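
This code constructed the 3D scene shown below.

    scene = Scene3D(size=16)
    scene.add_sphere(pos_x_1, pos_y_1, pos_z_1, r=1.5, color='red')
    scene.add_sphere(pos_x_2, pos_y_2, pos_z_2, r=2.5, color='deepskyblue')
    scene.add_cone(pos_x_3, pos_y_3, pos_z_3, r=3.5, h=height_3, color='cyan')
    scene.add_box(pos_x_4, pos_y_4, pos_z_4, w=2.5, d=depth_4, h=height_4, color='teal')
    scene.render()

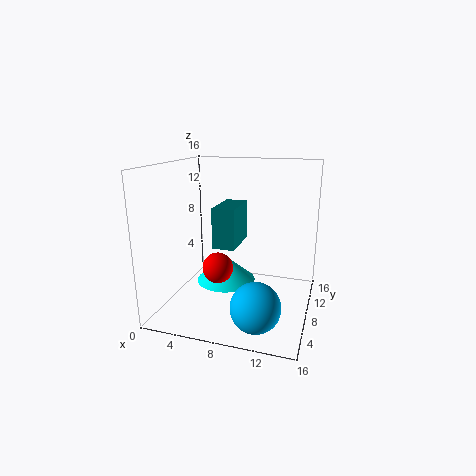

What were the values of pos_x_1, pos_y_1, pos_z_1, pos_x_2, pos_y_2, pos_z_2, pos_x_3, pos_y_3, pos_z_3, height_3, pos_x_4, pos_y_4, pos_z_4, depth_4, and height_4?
pos_x_1 = 7.5, pos_y_1 = 3, pos_z_1 = 6.5, pos_x_2 = 11.5, pos_y_2 = 2.5, pos_z_2 = 3, pos_x_3 = 6, pos_y_3 = 9.5, pos_z_3 = 2, height_3 = 3, pos_x_4 = 5.5, pos_y_4 = 6.5, pos_z_4 = 7, depth_4 = 5, height_4 = 4.5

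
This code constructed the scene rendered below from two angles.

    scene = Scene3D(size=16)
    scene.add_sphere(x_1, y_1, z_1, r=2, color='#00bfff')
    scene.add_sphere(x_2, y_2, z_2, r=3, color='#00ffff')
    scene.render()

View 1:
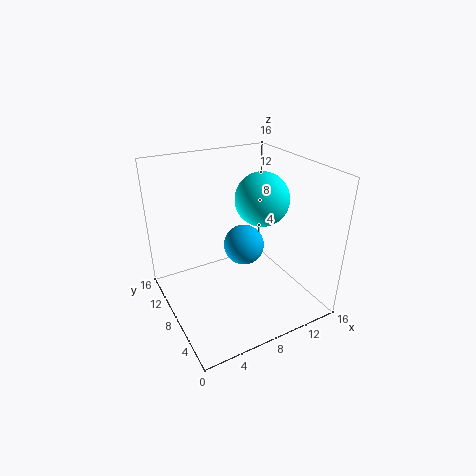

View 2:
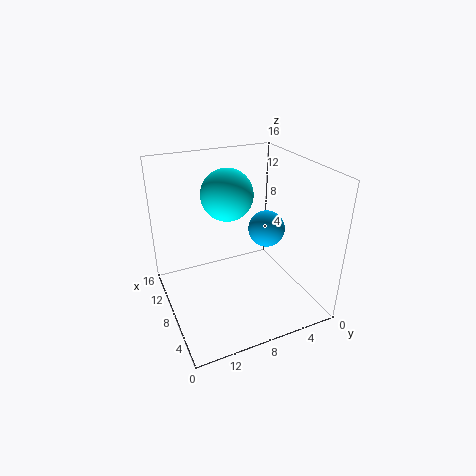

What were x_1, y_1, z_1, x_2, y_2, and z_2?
x_1 = 7
y_1 = 5
z_1 = 9
x_2 = 11
y_2 = 8
z_2 = 12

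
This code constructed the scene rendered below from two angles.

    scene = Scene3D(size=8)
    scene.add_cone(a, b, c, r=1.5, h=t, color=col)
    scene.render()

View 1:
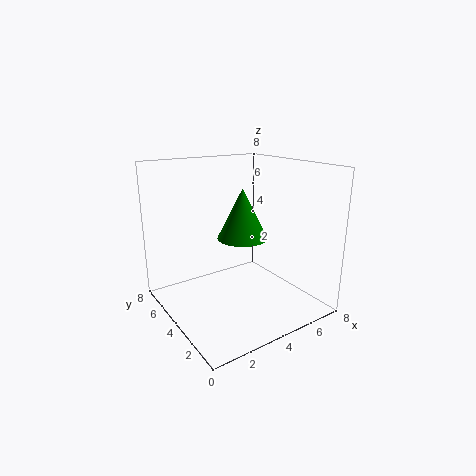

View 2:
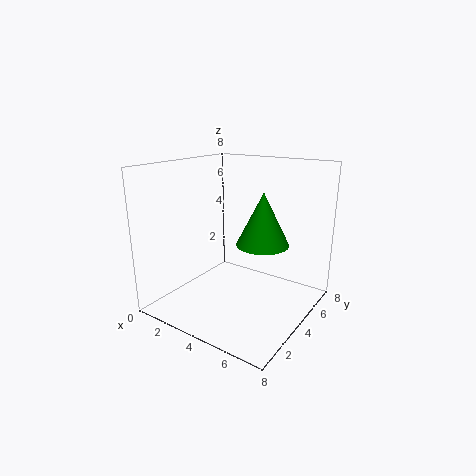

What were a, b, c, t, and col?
a = 5, b = 5, c = 3.5, t = 3, col = 'green'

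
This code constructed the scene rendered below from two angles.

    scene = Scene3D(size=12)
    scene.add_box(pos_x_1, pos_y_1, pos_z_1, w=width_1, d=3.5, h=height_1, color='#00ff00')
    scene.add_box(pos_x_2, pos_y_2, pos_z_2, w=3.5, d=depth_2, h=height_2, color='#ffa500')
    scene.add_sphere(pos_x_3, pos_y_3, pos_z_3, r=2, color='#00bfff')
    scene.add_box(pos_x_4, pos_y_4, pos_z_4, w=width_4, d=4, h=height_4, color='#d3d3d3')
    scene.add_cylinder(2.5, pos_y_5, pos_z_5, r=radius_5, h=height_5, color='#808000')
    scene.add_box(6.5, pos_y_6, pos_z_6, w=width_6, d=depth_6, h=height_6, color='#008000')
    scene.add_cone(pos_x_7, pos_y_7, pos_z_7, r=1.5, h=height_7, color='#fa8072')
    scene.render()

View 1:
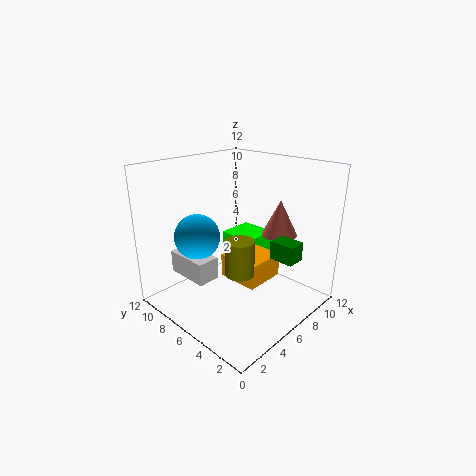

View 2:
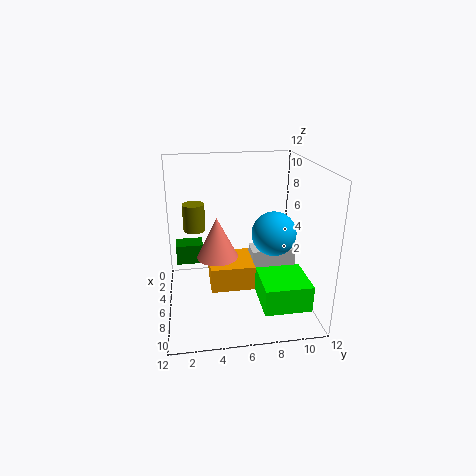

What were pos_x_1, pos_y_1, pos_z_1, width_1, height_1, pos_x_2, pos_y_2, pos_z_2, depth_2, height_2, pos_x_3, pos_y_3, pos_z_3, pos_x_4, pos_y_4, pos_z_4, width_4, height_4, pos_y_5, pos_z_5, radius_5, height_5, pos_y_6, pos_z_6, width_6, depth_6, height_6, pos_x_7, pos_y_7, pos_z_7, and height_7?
pos_x_1 = 8.5; pos_y_1 = 7; pos_z_1 = 2.5; width_1 = 3.5; height_1 = 2; pos_x_2 = 5; pos_y_2 = 3.5; pos_z_2 = 2.5; depth_2 = 3.5; height_2 = 2; pos_x_3 = 4.5; pos_y_3 = 9.5; pos_z_3 = 5.5; pos_x_4 = 3; pos_y_4 = 7.5; pos_z_4 = 2; width_4 = 2; height_4 = 2; pos_y_5 = 2.5; pos_z_5 = 5.5; radius_5 = 1; height_5 = 2.5; pos_y_6 = 1; pos_z_6 = 5; width_6 = 1.5; depth_6 = 2; height_6 = 1.5; pos_x_7 = 9; pos_y_7 = 4; pos_z_7 = 6; height_7 = 3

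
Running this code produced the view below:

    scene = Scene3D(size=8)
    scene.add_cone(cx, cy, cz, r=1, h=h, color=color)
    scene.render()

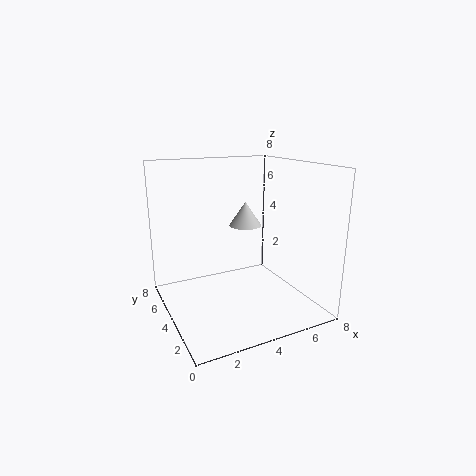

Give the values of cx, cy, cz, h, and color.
cx = 5.5
cy = 6
cz = 4
h = 1.5
color = 'lightgray'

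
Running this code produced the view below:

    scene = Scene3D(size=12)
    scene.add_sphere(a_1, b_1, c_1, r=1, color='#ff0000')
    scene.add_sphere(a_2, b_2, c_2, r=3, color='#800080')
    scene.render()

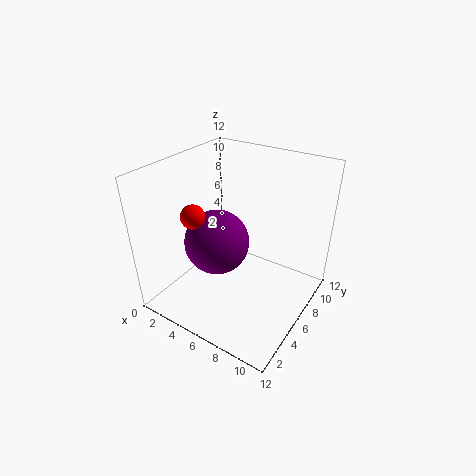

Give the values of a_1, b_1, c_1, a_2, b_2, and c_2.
a_1 = 3
b_1 = 4
c_1 = 8
a_2 = 3
b_2 = 7
c_2 = 4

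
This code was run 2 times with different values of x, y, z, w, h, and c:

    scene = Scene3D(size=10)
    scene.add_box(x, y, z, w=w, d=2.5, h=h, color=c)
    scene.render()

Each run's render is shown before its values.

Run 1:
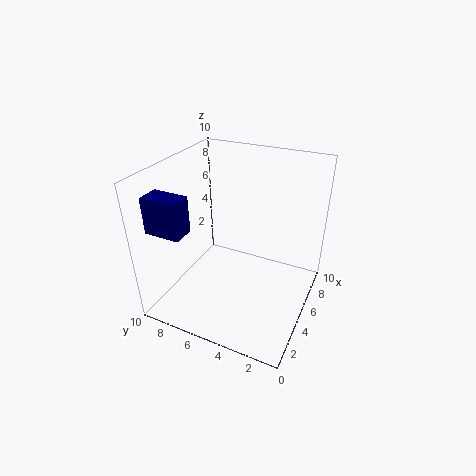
x = 1.5
y = 7.5
z = 6
w = 1.5
h = 2.5
c = 'navy'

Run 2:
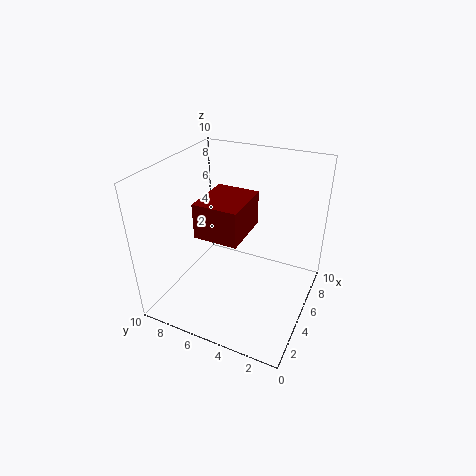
x = 0.5
y = 3
z = 7.5
w = 3
h = 2
c = 'maroon'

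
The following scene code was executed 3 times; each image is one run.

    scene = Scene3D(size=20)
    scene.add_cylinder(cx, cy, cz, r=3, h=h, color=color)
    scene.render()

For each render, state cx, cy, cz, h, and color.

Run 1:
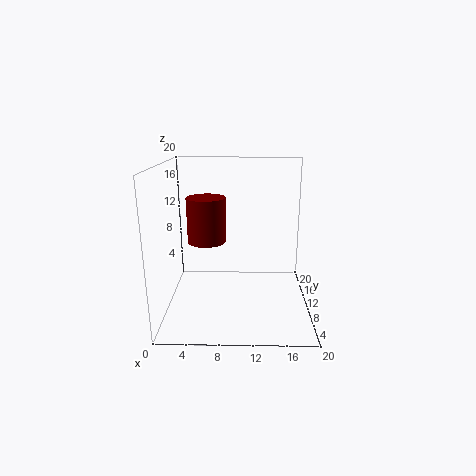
cx = 5, cy = 15.5, cz = 7.5, h = 7, color = 'maroon'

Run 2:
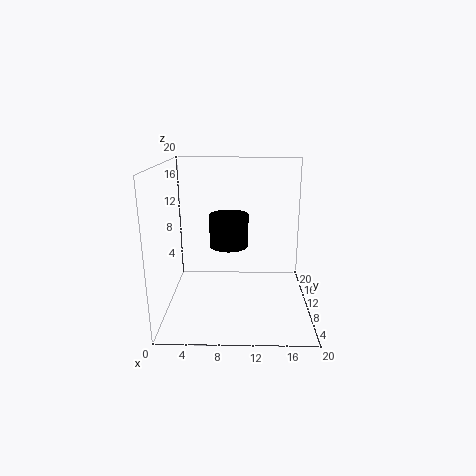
cx = 8.5, cy = 15, cz = 7, h = 5, color = 'black'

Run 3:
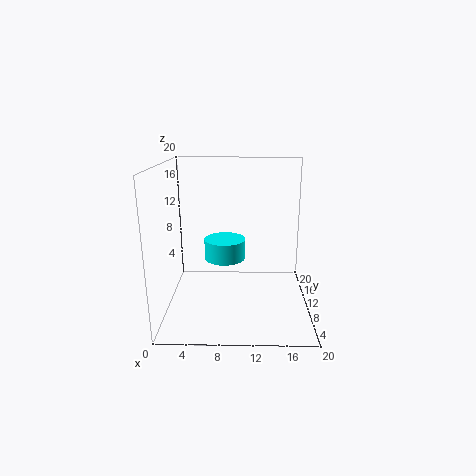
cx = 8, cy = 12.5, cz = 6, h = 3, color = 'cyan'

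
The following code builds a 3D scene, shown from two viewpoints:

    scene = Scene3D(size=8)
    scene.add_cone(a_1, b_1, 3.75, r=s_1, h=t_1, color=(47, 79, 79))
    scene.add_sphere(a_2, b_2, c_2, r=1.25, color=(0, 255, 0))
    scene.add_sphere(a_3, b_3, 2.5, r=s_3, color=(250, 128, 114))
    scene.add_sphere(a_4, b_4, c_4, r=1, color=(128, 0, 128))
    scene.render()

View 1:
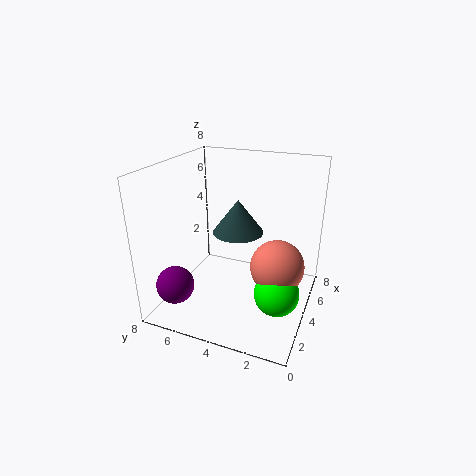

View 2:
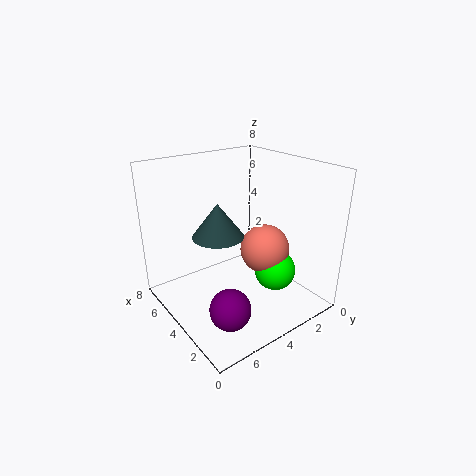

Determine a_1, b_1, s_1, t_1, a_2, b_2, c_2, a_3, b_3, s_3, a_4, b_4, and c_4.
a_1 = 5.25; b_1 = 4.5; s_1 = 1.5; t_1 = 2; a_2 = 3.5; b_2 = 1.5; c_2 = 1.25; a_3 = 4.25; b_3 = 1.75; s_3 = 1.5; a_4 = 1.25; b_4 = 6.5; c_4 = 2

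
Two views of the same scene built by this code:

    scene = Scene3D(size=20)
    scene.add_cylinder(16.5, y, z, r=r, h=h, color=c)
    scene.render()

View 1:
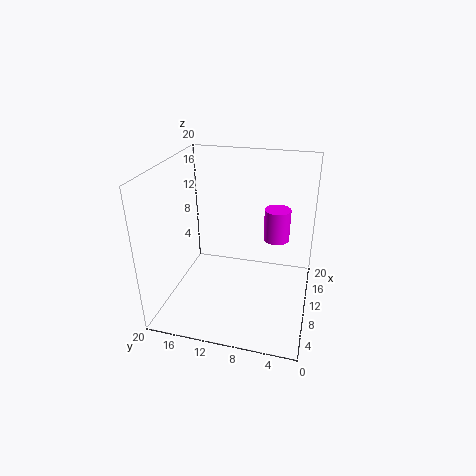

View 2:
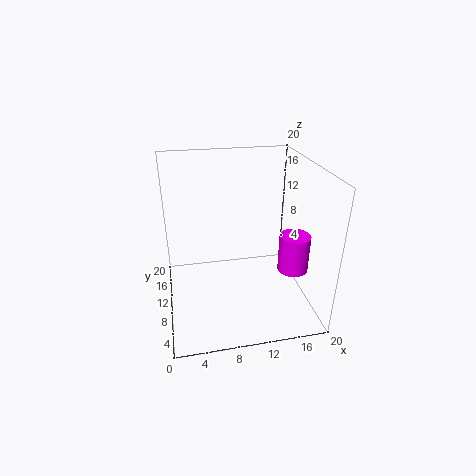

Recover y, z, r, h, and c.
y = 5.5
z = 7
r = 2
h = 5
c = 'magenta'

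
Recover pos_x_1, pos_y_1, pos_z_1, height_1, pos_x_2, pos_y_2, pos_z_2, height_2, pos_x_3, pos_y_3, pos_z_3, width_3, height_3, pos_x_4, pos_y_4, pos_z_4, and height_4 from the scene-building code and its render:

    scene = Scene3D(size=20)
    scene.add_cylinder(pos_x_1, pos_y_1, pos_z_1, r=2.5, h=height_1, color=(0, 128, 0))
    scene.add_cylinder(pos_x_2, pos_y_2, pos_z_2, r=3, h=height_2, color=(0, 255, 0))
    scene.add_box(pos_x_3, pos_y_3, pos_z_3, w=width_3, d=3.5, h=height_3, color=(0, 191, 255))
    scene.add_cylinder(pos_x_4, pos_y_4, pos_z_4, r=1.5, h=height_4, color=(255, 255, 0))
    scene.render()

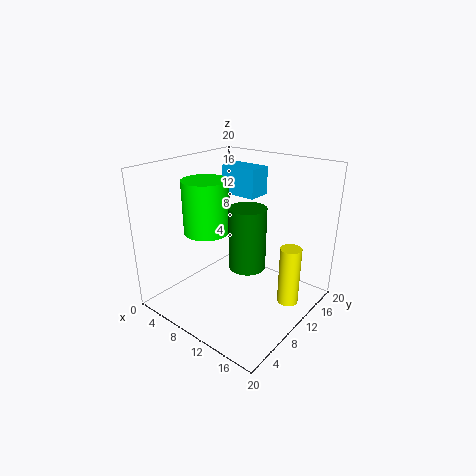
pos_x_1 = 12, pos_y_1 = 9.5, pos_z_1 = 6.5, height_1 = 8.5, pos_x_2 = 7.5, pos_y_2 = 6.5, pos_z_2 = 11.5, height_2 = 7, pos_x_3 = 5, pos_y_3 = 12.5, pos_z_3 = 15, width_3 = 5.5, height_3 = 4, pos_x_4 = 16.5, pos_y_4 = 13.5, pos_z_4 = 0.5, height_4 = 8.5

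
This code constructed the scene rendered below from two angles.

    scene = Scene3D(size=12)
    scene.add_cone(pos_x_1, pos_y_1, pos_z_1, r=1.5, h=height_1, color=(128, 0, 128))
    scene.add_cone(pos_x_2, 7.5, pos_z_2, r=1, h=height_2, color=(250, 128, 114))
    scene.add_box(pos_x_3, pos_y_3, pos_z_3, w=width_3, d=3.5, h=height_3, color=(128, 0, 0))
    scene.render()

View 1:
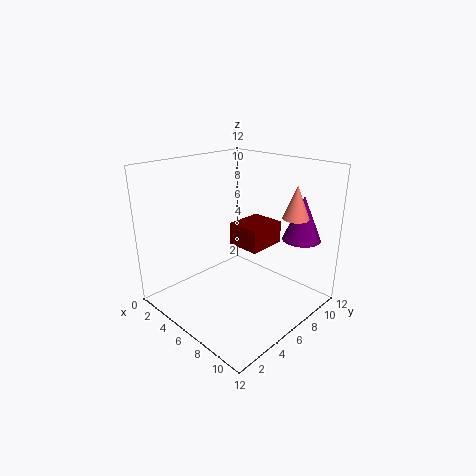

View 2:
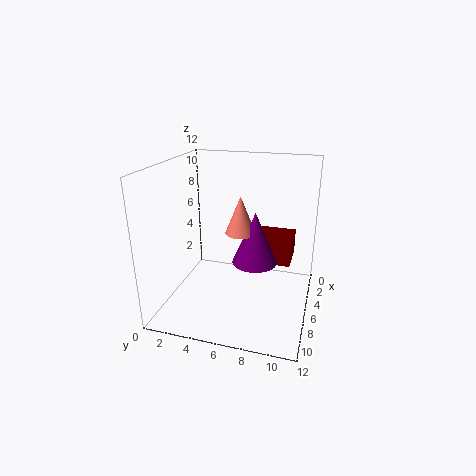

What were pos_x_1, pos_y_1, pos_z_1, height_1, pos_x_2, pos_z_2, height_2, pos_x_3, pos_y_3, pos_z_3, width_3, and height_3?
pos_x_1 = 10.5
pos_y_1 = 8.5
pos_z_1 = 6.5
height_1 = 3.5
pos_x_2 = 10.5
pos_z_2 = 8.5
height_2 = 2.5
pos_x_3 = 4
pos_y_3 = 7
pos_z_3 = 4.5
width_3 = 3
height_3 = 2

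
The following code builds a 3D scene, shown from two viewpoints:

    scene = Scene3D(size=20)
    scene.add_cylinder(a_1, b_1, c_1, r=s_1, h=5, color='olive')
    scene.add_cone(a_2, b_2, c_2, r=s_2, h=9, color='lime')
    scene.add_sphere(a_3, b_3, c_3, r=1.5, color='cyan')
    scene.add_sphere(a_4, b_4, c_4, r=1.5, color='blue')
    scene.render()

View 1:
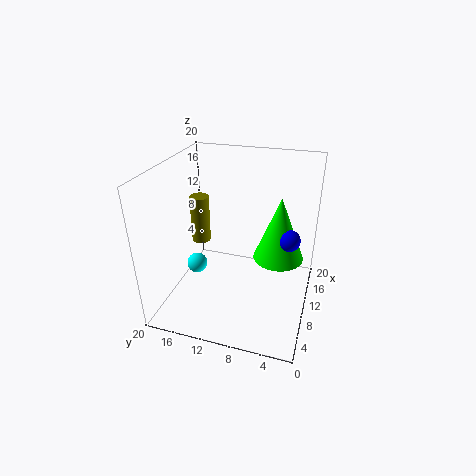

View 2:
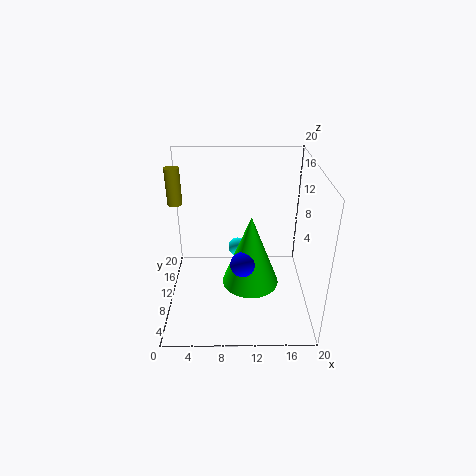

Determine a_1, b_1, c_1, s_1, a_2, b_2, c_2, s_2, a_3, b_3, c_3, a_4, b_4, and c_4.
a_1 = 1.5
b_1 = 11.5
c_1 = 14.5
s_1 = 1
a_2 = 11.5
b_2 = 4.5
c_2 = 7
s_2 = 3.5
a_3 = 10
b_3 = 16.5
c_3 = 4.5
a_4 = 10.5
b_4 = 3
c_4 = 10.5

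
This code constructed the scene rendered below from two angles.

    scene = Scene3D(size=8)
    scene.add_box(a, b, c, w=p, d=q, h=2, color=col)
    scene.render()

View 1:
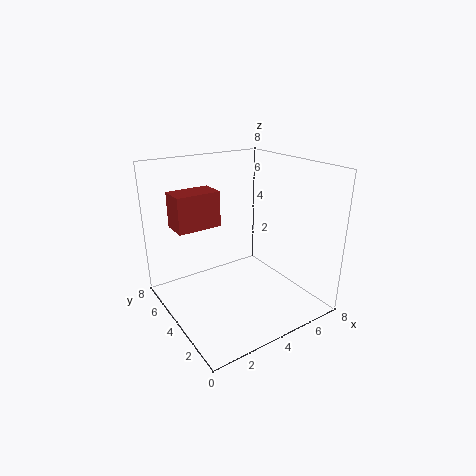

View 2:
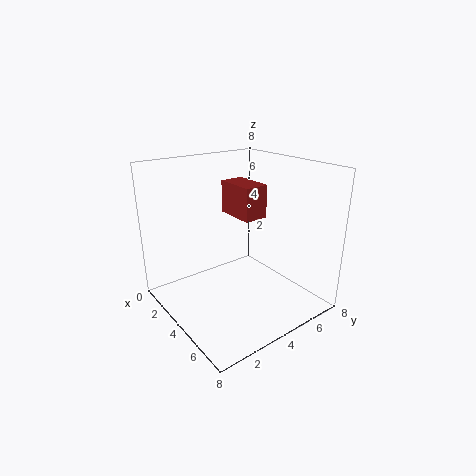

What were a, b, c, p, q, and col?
a = 1
b = 5
c = 4.5
p = 2.5
q = 1.5
col = 'brown'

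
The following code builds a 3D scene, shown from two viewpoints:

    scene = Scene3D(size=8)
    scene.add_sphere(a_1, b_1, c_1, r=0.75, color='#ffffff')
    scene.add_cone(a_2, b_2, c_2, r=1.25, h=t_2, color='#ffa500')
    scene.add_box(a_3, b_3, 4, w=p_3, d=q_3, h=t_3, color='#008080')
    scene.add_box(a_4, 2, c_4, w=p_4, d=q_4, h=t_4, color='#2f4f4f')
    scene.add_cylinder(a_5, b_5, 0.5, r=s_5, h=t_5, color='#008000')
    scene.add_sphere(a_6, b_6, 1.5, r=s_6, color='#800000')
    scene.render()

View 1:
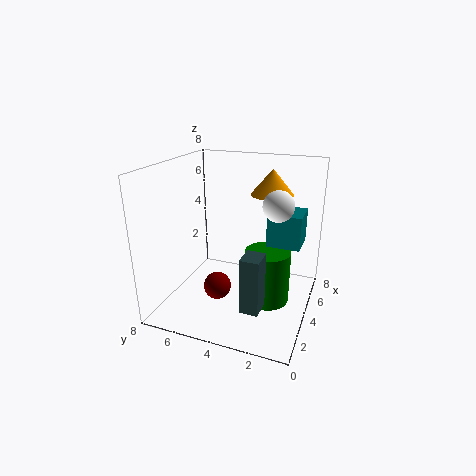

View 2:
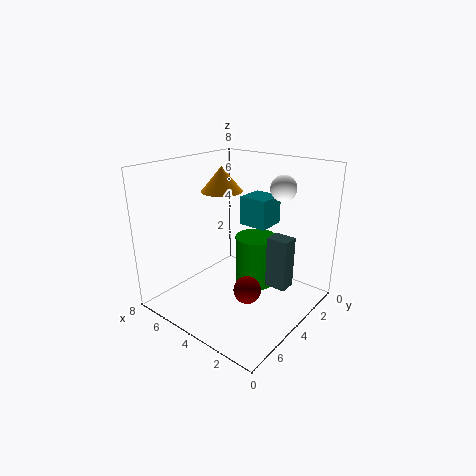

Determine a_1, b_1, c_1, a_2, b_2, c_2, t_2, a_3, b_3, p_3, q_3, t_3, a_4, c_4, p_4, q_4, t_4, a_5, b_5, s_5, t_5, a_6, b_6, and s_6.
a_1 = 2.75; b_1 = 1.5; c_1 = 6.5; a_2 = 6.25; b_2 = 2.75; c_2 = 6; t_2 = 1.5; a_3 = 3.5; b_3 = 0.5; p_3 = 1.75; q_3 = 1.75; t_3 = 1.75; a_4 = 1.5; c_4 = 1; p_4 = 1.25; q_4 = 1; t_4 = 3; a_5 = 4; b_5 = 2.25; s_5 = 1.25; t_5 = 3; a_6 = 2.75; b_6 = 4.75; s_6 = 0.75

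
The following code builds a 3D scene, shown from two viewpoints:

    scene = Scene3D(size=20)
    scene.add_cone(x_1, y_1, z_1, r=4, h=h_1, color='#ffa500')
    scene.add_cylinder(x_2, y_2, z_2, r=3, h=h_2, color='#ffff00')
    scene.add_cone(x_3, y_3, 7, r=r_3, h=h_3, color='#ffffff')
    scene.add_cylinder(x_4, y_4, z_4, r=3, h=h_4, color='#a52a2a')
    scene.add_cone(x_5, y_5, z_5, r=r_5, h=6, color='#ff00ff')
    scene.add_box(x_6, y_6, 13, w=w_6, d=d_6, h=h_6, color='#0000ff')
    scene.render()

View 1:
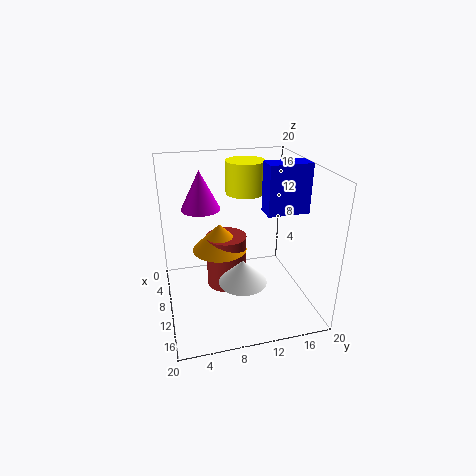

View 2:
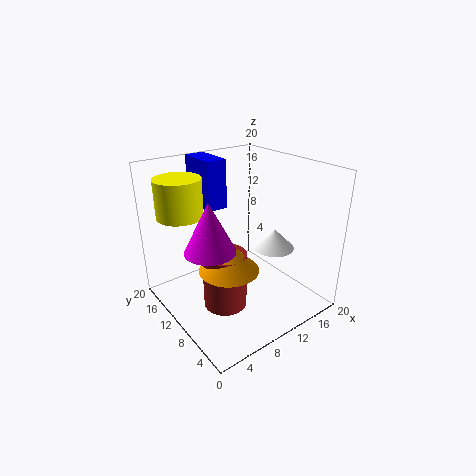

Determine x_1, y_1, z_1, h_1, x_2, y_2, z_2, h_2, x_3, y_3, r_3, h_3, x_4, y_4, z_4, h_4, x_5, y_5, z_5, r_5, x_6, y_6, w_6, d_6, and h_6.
x_1 = 7, y_1 = 8, z_1 = 7, h_1 = 4, x_2 = 3, y_2 = 13, z_2 = 14, h_2 = 5, x_3 = 16, y_3 = 9, r_3 = 3, h_3 = 3, x_4 = 7, y_4 = 9, z_4 = 1, h_4 = 8, x_5 = 3, y_5 = 6, z_5 = 12, r_5 = 3, x_6 = 8, y_6 = 14, w_6 = 3, d_6 = 6, h_6 = 7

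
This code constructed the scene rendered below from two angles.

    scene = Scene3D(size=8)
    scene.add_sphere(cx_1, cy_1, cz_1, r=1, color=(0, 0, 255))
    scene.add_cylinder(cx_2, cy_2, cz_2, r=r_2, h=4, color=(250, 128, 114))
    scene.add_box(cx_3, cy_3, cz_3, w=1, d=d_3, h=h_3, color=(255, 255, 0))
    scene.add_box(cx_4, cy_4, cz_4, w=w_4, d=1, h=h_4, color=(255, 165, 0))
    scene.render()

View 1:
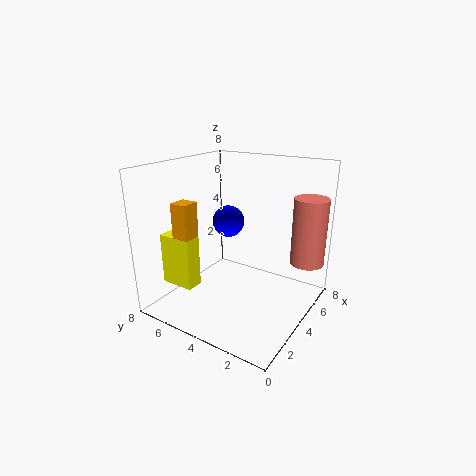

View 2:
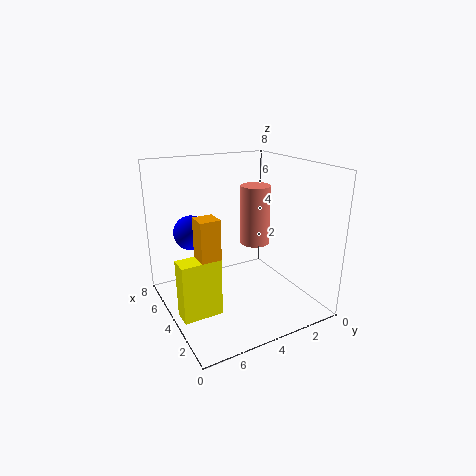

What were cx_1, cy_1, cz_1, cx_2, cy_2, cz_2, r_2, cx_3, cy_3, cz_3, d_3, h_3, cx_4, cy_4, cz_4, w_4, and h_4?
cx_1 = 6, cy_1 = 6, cz_1 = 4, cx_2 = 7, cy_2 = 1, cz_2 = 2, r_2 = 1, cx_3 = 2, cy_3 = 6, cz_3 = 1, d_3 = 2, h_3 = 3, cx_4 = 2, cy_4 = 6, cz_4 = 4, w_4 = 1, h_4 = 2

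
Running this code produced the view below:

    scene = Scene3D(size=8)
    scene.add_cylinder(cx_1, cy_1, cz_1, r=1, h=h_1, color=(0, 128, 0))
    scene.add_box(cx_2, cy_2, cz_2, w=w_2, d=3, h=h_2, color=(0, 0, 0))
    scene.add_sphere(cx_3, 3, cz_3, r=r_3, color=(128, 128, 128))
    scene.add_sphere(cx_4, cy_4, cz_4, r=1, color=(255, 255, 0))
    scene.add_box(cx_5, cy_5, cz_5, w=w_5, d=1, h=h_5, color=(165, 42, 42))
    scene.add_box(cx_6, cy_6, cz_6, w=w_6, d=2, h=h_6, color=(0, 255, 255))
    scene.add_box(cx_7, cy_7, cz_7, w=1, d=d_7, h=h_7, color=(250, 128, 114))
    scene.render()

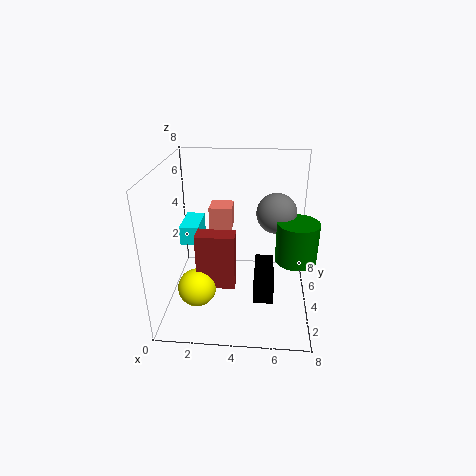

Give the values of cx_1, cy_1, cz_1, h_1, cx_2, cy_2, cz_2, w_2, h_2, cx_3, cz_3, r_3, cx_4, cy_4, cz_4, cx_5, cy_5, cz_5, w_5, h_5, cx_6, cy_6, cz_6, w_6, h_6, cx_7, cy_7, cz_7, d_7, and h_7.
cx_1 = 7, cy_1 = 2, cz_1 = 4, h_1 = 2, cx_2 = 5, cy_2 = 1, cz_2 = 2, w_2 = 1, h_2 = 1, cx_3 = 6, cz_3 = 6, r_3 = 1, cx_4 = 2, cy_4 = 2, cz_4 = 2, cx_5 = 2, cy_5 = 2, cz_5 = 2, w_5 = 2, h_5 = 3, cx_6 = 1, cy_6 = 3, cz_6 = 4, w_6 = 1, h_6 = 1, cx_7 = 3, cy_7 = 1, cz_7 = 6, d_7 = 1, h_7 = 1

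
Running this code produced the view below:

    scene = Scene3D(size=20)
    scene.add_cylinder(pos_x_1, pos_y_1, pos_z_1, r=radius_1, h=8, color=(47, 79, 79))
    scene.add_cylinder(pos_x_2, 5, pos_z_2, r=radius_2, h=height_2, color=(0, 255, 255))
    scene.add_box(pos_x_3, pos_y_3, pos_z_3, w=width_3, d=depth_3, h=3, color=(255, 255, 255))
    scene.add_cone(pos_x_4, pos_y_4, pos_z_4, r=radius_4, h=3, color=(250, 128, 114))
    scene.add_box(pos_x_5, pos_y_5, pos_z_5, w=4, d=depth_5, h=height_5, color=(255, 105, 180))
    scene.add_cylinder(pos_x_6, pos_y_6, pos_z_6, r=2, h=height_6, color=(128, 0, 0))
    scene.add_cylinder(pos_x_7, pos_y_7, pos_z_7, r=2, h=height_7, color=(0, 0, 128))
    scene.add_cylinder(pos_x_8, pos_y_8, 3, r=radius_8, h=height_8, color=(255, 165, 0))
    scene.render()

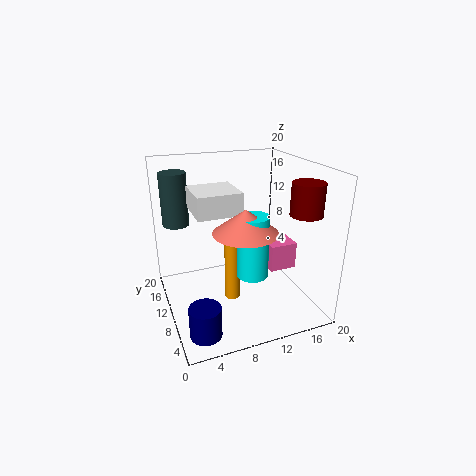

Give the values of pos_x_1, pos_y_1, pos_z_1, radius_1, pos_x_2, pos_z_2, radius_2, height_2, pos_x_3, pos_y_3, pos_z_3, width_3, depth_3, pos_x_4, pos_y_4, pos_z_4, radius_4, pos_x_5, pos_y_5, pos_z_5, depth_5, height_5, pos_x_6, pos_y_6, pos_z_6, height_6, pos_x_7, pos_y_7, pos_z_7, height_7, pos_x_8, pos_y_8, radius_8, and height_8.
pos_x_1 = 3, pos_y_1 = 18, pos_z_1 = 10, radius_1 = 2, pos_x_2 = 10, pos_z_2 = 7, radius_2 = 2, height_2 = 8, pos_x_3 = 4, pos_y_3 = 8, pos_z_3 = 14, width_3 = 6, depth_3 = 6, pos_x_4 = 9, pos_y_4 = 5, pos_z_4 = 13, radius_4 = 4, pos_x_5 = 15, pos_y_5 = 9, pos_z_5 = 4, depth_5 = 4, height_5 = 4, pos_x_6 = 16, pos_y_6 = 3, pos_z_6 = 15, height_6 = 4, pos_x_7 = 3, pos_y_7 = 3, pos_z_7 = 1, height_7 = 4, pos_x_8 = 8, pos_y_8 = 7, radius_8 = 1, height_8 = 8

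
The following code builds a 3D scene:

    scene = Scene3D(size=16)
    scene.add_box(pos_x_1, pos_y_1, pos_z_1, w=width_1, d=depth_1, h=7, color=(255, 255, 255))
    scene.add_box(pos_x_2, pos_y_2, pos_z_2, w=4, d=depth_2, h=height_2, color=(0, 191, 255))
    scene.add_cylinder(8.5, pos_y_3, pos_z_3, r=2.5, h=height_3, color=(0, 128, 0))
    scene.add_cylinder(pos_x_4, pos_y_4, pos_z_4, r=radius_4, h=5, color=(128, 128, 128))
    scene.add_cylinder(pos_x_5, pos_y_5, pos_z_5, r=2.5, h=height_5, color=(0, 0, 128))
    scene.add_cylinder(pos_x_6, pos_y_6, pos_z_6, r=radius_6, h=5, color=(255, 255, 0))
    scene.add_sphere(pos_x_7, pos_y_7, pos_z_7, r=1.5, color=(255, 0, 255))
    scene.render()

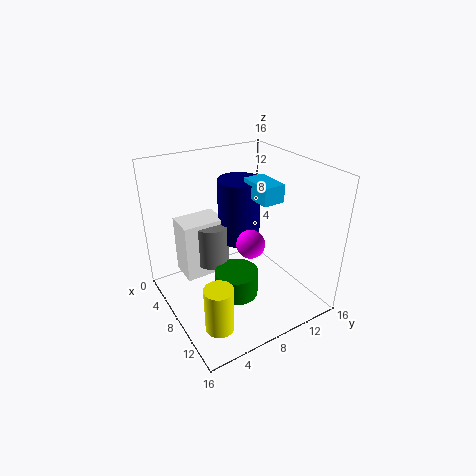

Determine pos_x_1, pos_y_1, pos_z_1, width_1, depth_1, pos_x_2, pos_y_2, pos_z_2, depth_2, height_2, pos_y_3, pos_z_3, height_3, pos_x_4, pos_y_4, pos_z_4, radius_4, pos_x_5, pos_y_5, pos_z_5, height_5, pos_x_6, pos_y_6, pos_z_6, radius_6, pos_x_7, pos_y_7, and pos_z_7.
pos_x_1 = 1.5, pos_y_1 = 3, pos_z_1 = 2, width_1 = 3.5, depth_1 = 5, pos_x_2 = 6, pos_y_2 = 10, pos_z_2 = 12, depth_2 = 2.5, height_2 = 2, pos_y_3 = 7.5, pos_z_3 = 1, height_3 = 3, pos_x_4 = 4.5, pos_y_4 = 6.5, pos_z_4 = 3.5, radius_4 = 2, pos_x_5 = 5, pos_y_5 = 10, pos_z_5 = 6, height_5 = 7.5, pos_x_6 = 12.5, pos_y_6 = 3, pos_z_6 = 1, radius_6 = 1.5, pos_x_7 = 10.5, pos_y_7 = 8, pos_z_7 = 8.5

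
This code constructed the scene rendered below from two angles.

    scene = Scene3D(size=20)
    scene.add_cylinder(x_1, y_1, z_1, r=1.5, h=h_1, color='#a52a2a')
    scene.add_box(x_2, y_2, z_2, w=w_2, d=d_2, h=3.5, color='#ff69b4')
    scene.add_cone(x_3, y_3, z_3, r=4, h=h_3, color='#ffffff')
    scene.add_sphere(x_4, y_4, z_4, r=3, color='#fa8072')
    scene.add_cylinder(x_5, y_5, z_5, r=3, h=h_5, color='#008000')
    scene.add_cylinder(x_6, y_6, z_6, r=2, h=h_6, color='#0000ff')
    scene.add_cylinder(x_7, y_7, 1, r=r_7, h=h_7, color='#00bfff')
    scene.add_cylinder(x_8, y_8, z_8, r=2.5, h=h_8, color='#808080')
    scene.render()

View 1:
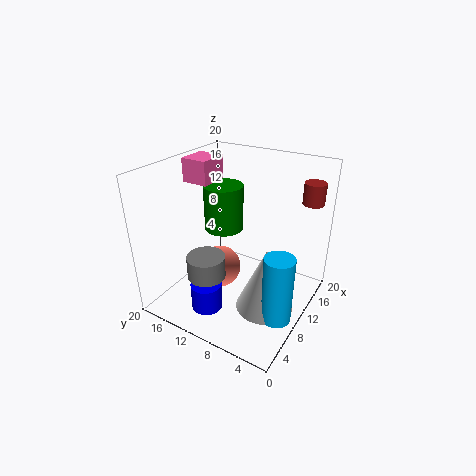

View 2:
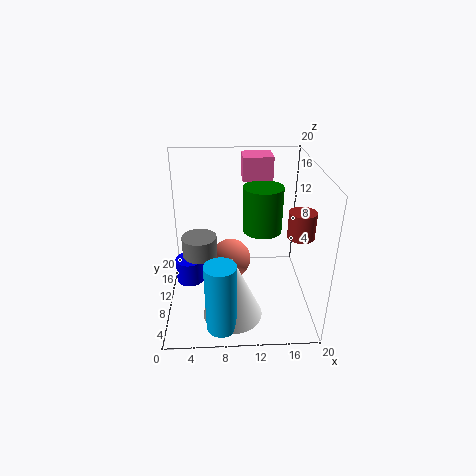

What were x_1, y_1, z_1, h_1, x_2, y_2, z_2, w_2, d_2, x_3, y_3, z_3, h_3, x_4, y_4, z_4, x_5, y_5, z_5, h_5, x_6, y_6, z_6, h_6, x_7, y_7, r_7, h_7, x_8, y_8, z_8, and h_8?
x_1 = 16.5, y_1 = 2, z_1 = 14.5, h_1 = 3, x_2 = 11, y_2 = 16, z_2 = 16, w_2 = 4.5, d_2 = 4, x_3 = 9, y_3 = 5, z_3 = 1, h_3 = 9, x_4 = 9, y_4 = 12.5, z_4 = 5, x_5 = 14, y_5 = 15, z_5 = 8.5, h_5 = 7, x_6 = 3, y_6 = 10.5, z_6 = 3, h_6 = 3.5, x_7 = 7.5, y_7 = 2.5, r_7 = 2, h_7 = 9.5, x_8 = 4.5, y_8 = 11.5, z_8 = 6.5, h_8 = 3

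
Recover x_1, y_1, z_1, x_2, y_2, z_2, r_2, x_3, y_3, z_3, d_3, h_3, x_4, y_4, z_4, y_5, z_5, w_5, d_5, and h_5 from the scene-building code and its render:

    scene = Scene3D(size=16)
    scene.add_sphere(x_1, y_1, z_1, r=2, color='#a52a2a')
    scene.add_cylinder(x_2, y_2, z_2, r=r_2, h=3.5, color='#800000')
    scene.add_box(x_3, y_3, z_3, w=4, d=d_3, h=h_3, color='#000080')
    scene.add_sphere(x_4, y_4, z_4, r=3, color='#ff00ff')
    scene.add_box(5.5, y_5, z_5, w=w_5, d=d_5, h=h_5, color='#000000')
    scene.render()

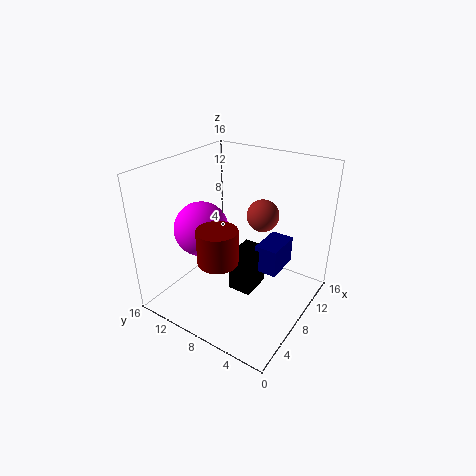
x_1 = 13.5; y_1 = 8; z_1 = 8.5; x_2 = 3; y_2 = 7; z_2 = 8; r_2 = 2; x_3 = 7.5; y_3 = 3; z_3 = 5; d_3 = 2.5; h_3 = 3; x_4 = 6; y_4 = 11.5; z_4 = 9; y_5 = 5; z_5 = 3; w_5 = 3.5; d_5 = 2.5; h_5 = 4.5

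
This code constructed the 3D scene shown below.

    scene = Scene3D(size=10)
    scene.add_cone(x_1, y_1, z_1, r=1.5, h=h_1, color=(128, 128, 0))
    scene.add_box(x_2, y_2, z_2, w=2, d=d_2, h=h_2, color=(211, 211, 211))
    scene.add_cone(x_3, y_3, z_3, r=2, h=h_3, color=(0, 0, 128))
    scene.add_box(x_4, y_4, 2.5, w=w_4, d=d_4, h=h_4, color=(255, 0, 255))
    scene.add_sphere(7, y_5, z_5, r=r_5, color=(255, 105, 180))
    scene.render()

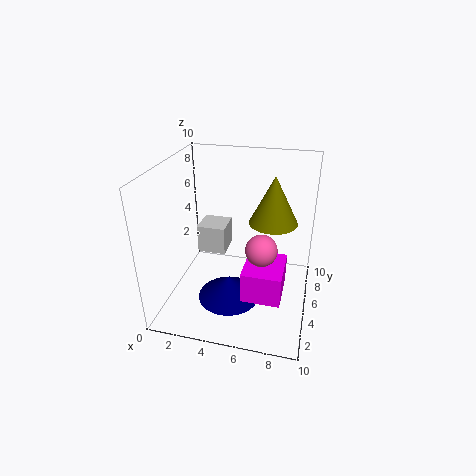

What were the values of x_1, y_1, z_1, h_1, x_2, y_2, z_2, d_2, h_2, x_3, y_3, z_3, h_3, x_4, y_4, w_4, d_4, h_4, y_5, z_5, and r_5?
x_1 = 7.5, y_1 = 4, z_1 = 7, h_1 = 3, x_2 = 2, y_2 = 5, z_2 = 3.5, d_2 = 2, h_2 = 2, x_3 = 5, y_3 = 2.5, z_3 = 2, h_3 = 1.5, x_4 = 6, y_4 = 1.5, w_4 = 2.5, d_4 = 3, h_4 = 2, y_5 = 3, z_5 = 5.5, r_5 = 1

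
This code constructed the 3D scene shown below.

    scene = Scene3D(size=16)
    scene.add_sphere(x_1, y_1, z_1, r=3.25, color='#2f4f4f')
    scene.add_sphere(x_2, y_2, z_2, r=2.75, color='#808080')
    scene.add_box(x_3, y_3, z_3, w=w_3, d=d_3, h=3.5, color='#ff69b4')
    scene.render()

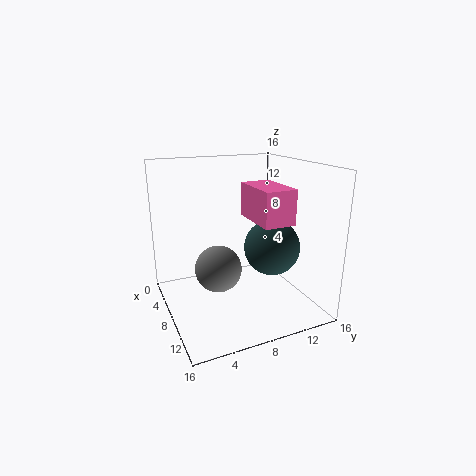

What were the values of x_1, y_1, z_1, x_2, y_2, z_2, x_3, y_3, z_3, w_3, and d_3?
x_1 = 8.25
y_1 = 12.25
z_1 = 6.25
x_2 = 6.25
y_2 = 6.25
z_2 = 3.75
x_3 = 8.25
y_3 = 8.25
z_3 = 10.75
w_3 = 5.5
d_3 = 3.25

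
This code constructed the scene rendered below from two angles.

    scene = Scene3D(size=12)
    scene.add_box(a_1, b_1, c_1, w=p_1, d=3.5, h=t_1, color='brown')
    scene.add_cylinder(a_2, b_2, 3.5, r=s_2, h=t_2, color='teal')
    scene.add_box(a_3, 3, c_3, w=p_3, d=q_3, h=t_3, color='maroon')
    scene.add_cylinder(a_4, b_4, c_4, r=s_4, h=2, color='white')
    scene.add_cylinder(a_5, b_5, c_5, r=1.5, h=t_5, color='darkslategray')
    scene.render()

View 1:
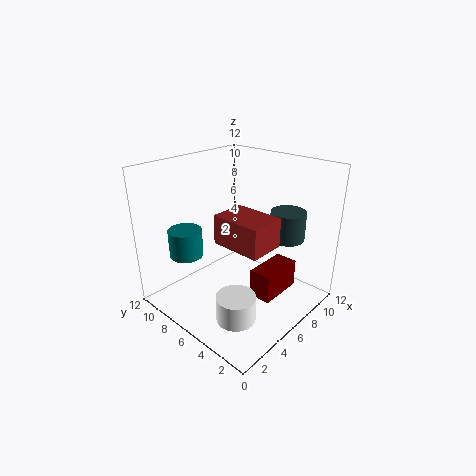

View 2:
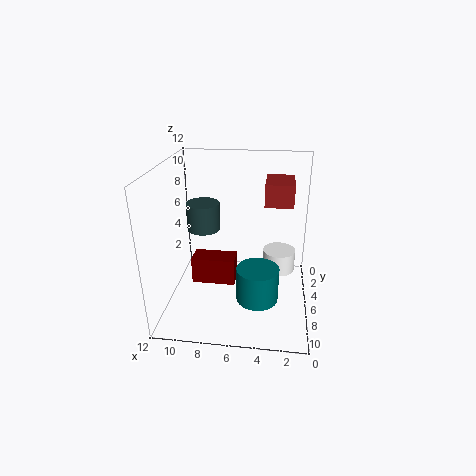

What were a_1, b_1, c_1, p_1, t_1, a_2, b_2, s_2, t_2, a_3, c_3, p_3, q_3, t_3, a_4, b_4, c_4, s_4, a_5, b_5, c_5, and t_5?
a_1 = 1.5, b_1 = 0.5, c_1 = 8, p_1 = 2.5, t_1 = 2, a_2 = 4, b_2 = 10.5, s_2 = 1.5, t_2 = 2.5, a_3 = 6.5, c_3 = 0.5, p_3 = 4, q_3 = 2, t_3 = 2.5, a_4 = 2.5, b_4 = 3, c_4 = 1.5, s_4 = 1.5, a_5 = 9.5, b_5 = 3.5, c_5 = 5.5, t_5 = 2.5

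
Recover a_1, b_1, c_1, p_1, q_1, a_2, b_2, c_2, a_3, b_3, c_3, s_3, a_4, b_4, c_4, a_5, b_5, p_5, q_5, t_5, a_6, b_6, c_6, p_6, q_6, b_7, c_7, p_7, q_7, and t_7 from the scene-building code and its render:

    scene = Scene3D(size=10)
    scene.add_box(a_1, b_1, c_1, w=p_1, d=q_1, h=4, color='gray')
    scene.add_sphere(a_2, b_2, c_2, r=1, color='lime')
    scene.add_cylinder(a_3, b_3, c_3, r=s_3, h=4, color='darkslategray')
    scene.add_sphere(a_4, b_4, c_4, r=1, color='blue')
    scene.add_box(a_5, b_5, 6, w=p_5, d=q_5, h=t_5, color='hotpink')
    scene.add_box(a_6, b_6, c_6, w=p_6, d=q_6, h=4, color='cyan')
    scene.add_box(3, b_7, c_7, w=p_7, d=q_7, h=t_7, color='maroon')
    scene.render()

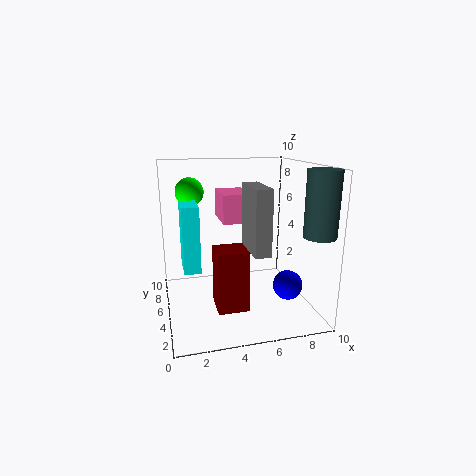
a_1 = 5
b_1 = 1
c_1 = 5
p_1 = 1
q_1 = 3
a_2 = 2
b_2 = 7
c_2 = 8
a_3 = 9
b_3 = 1
c_3 = 6
s_3 = 1
a_4 = 8
b_4 = 3
c_4 = 2
a_5 = 4
b_5 = 5
p_5 = 2
q_5 = 3
t_5 = 2
a_6 = 1
b_6 = 2
c_6 = 4
p_6 = 1
q_6 = 2
b_7 = 2
c_7 = 1
p_7 = 2
q_7 = 2
t_7 = 4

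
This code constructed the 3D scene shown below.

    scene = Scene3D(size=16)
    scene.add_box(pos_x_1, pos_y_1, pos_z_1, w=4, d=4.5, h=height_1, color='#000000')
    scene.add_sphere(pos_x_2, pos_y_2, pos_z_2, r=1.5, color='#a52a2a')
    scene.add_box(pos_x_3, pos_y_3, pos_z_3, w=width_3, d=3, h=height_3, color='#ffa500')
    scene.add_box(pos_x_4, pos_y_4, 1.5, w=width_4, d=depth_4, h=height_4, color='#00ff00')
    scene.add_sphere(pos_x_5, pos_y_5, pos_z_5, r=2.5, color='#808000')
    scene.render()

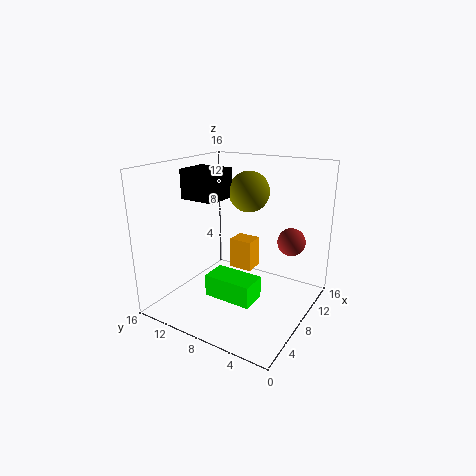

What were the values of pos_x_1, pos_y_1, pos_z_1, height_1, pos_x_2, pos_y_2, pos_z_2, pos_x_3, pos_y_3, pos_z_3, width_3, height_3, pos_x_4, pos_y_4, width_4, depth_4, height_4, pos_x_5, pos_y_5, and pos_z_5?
pos_x_1 = 7.5; pos_y_1 = 11; pos_z_1 = 11.5; height_1 = 3.5; pos_x_2 = 10; pos_y_2 = 2.5; pos_z_2 = 8; pos_x_3 = 12.5; pos_y_3 = 9; pos_z_3 = 1.5; width_3 = 2.5; height_3 = 4; pos_x_4 = 5; pos_y_4 = 5; width_4 = 3; depth_4 = 5.5; height_4 = 2.5; pos_x_5 = 13; pos_y_5 = 9.5; pos_z_5 = 12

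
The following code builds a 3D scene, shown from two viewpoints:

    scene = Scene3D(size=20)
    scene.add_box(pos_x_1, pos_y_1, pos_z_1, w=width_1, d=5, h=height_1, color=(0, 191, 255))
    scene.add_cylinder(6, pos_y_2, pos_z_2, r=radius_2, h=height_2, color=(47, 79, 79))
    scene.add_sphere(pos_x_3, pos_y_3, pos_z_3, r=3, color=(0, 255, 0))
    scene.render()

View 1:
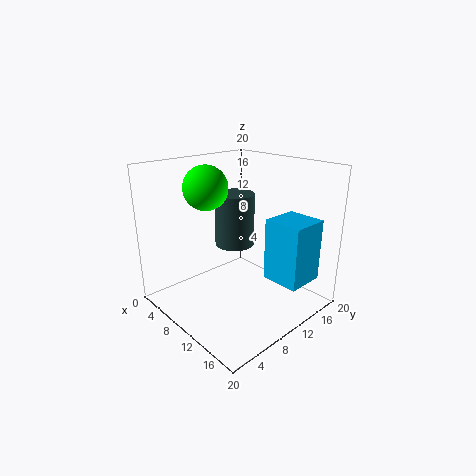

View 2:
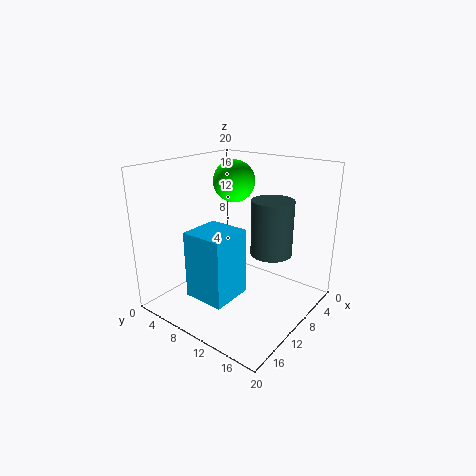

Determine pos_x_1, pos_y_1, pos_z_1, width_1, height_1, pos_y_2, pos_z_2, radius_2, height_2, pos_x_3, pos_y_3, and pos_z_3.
pos_x_1 = 15; pos_y_1 = 10; pos_z_1 = 6; width_1 = 5; height_1 = 8; pos_y_2 = 13; pos_z_2 = 7; radius_2 = 3; height_2 = 8; pos_x_3 = 7; pos_y_3 = 7; pos_z_3 = 17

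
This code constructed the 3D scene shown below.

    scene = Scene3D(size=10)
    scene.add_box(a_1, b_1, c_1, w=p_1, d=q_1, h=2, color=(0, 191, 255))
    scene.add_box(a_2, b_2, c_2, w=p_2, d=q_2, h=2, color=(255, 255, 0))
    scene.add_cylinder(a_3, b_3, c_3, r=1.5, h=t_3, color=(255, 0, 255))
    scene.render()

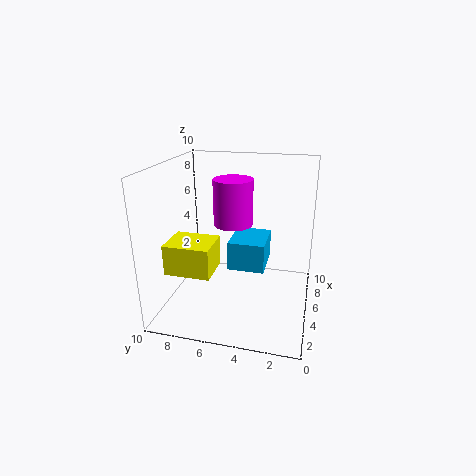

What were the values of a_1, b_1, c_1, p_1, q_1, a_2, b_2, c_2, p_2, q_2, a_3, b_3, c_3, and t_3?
a_1 = 4
b_1 = 3
c_1 = 3
p_1 = 3
q_1 = 2.5
a_2 = 1.5
b_2 = 6
c_2 = 3.5
p_2 = 2.5
q_2 = 3
a_3 = 7.5
b_3 = 6
c_3 = 5
t_3 = 3.5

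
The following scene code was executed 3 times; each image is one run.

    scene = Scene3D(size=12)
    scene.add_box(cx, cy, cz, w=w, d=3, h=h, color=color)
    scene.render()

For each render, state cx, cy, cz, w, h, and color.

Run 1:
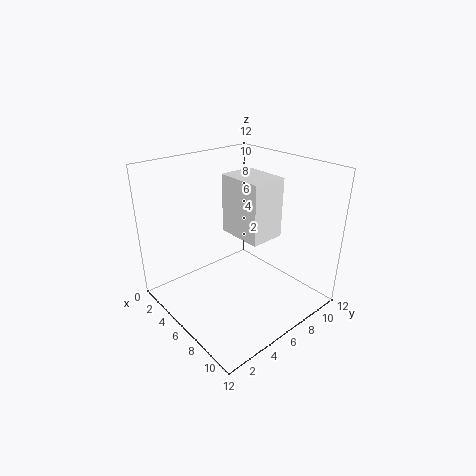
cx = 4
cy = 6
cz = 6
w = 4
h = 5
color = 'white'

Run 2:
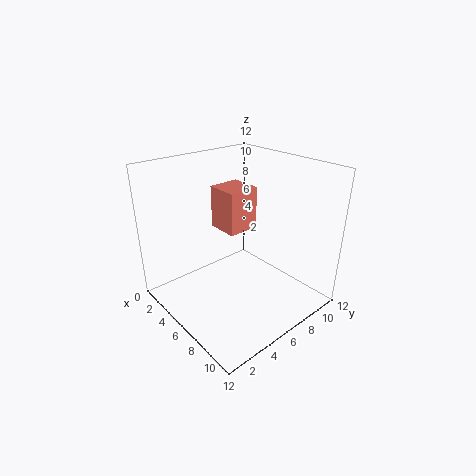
cx = 1
cy = 7
cz = 5
w = 3
h = 4
color = 'salmon'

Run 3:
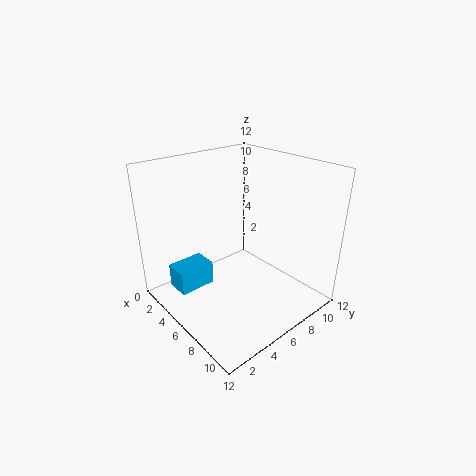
cx = 3
cy = 1
cz = 2
w = 2
h = 2
color = 'deepskyblue'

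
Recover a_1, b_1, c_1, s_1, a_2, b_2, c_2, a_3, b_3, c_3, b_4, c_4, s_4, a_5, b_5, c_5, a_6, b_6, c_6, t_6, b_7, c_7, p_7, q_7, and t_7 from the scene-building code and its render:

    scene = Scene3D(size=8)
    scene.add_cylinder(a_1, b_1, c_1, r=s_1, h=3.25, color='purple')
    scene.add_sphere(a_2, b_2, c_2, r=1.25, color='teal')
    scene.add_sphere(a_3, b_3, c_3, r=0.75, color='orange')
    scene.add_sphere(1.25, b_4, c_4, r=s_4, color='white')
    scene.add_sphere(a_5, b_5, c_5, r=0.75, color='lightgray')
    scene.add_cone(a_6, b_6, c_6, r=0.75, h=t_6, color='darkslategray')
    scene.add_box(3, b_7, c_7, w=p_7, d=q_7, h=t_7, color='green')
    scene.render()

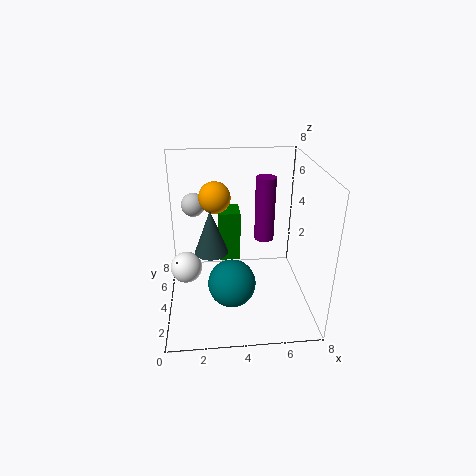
a_1 = 5.25
b_1 = 3
c_1 = 4.5
s_1 = 0.5
a_2 = 3.5
b_2 = 2.25
c_2 = 2.25
a_3 = 2.75
b_3 = 2.5
c_3 = 7
b_4 = 1.75
c_4 = 3.75
s_4 = 0.75
a_5 = 1.5
b_5 = 7.25
c_5 = 4.75
a_6 = 2.5
b_6 = 1
c_6 = 5
t_6 = 2
b_7 = 5
c_7 = 2
p_7 = 1.25
q_7 = 1.5
t_7 = 3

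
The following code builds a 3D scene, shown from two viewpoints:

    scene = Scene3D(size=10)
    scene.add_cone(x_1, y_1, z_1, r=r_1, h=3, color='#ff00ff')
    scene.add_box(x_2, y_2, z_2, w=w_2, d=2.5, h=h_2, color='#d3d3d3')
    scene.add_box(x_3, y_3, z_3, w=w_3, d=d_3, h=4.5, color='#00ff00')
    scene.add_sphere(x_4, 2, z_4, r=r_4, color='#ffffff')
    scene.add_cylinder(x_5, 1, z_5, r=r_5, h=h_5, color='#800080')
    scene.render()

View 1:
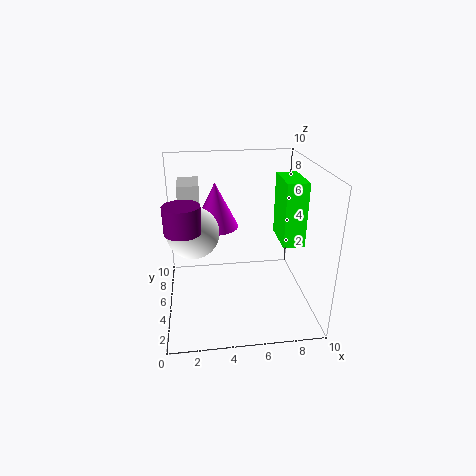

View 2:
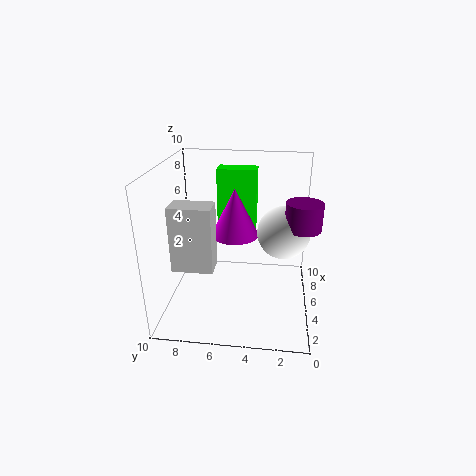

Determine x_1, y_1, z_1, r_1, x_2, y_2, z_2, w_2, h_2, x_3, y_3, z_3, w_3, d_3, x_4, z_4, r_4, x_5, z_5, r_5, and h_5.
x_1 = 3.5; y_1 = 5; z_1 = 6; r_1 = 1.5; x_2 = 1; y_2 = 6; z_2 = 4.5; w_2 = 1.5; h_2 = 4; x_3 = 8; y_3 = 4; z_3 = 4.5; w_3 = 1.5; d_3 = 3; x_4 = 2; z_4 = 7; r_4 = 1.5; x_5 = 1.5; z_5 = 7.5; r_5 = 1; h_5 = 1.5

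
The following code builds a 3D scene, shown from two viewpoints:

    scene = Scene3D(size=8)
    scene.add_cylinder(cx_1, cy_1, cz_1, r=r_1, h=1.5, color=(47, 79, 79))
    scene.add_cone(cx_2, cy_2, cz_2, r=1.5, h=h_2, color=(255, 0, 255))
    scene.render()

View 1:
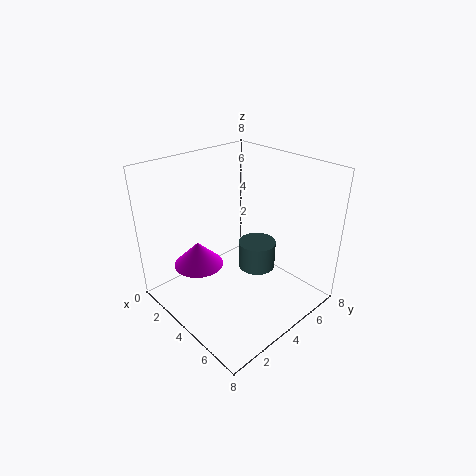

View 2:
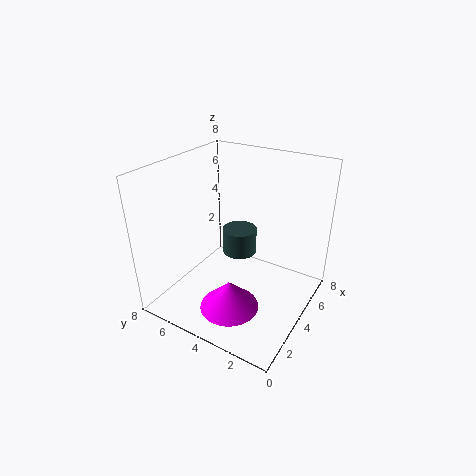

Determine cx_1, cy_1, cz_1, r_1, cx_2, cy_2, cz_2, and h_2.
cx_1 = 5, cy_1 = 4.5, cz_1 = 2.5, r_1 = 1, cx_2 = 1.5, cy_2 = 3, cz_2 = 1.5, h_2 = 1.5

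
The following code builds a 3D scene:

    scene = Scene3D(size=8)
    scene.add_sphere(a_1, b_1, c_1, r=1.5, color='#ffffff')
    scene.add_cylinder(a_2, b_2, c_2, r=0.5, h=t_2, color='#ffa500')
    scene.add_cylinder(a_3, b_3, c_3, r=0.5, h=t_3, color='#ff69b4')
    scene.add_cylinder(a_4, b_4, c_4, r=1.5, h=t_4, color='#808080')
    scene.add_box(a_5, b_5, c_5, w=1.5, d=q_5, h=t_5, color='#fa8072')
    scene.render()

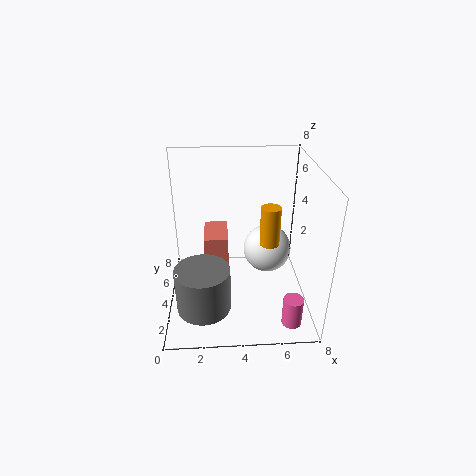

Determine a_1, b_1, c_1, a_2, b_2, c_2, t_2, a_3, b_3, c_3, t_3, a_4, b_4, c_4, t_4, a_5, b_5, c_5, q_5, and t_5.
a_1 = 6; b_1 = 6; c_1 = 2; a_2 = 5.5; b_2 = 2.5; c_2 = 4.5; t_2 = 2; a_3 = 6.5; b_3 = 0.5; c_3 = 1; t_3 = 1.5; a_4 = 2; b_4 = 2.5; c_4 = 0.5; t_4 = 2.5; a_5 = 2; b_5 = 5.5; c_5 = 1; q_5 = 2.5; t_5 = 2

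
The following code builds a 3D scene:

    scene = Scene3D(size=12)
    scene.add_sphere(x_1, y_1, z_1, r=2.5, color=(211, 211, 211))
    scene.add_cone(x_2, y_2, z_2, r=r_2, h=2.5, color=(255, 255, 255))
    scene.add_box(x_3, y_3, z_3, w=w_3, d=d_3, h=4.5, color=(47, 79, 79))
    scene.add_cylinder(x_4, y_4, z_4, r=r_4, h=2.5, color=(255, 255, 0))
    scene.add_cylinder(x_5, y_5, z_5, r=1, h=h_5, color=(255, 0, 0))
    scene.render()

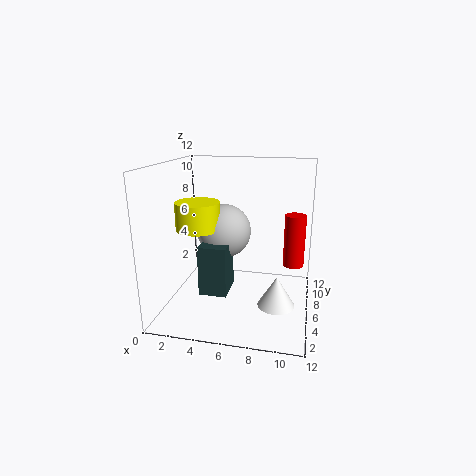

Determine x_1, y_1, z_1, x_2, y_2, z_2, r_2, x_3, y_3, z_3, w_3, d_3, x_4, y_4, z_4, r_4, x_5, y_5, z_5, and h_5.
x_1 = 4
y_1 = 9
z_1 = 5.5
x_2 = 9.5
y_2 = 4.5
z_2 = 1
r_2 = 1.5
x_3 = 2.5
y_3 = 5.5
z_3 = 0.5
w_3 = 2.5
d_3 = 3
x_4 = 2
y_4 = 7.5
z_4 = 6
r_4 = 2
x_5 = 10.5
y_5 = 10.5
z_5 = 2
h_5 = 5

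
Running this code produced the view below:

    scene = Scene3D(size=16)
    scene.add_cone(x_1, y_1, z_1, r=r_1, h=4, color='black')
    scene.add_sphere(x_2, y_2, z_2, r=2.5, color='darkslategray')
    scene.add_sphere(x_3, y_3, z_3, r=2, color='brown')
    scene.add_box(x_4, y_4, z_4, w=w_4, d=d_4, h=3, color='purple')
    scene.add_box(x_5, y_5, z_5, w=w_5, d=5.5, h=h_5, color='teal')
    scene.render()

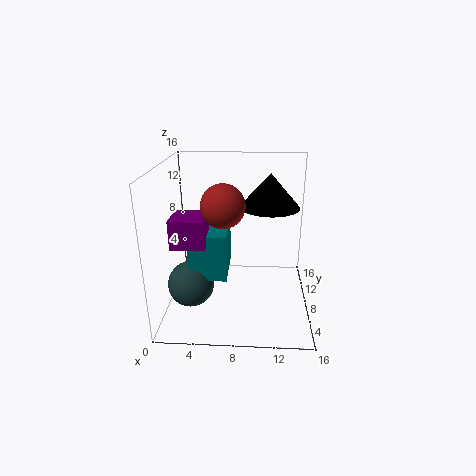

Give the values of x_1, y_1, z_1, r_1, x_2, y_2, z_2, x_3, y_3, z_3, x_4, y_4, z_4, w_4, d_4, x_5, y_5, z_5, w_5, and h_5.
x_1 = 11.5
y_1 = 11.5
z_1 = 10.5
r_1 = 3.5
x_2 = 3
y_2 = 5.5
z_2 = 3.5
x_3 = 7
y_3 = 2.5
z_3 = 13.5
x_4 = 1.5
y_4 = 3.5
z_4 = 8.5
w_4 = 3.5
d_4 = 3.5
x_5 = 3
y_5 = 4.5
z_5 = 4.5
w_5 = 4
h_5 = 5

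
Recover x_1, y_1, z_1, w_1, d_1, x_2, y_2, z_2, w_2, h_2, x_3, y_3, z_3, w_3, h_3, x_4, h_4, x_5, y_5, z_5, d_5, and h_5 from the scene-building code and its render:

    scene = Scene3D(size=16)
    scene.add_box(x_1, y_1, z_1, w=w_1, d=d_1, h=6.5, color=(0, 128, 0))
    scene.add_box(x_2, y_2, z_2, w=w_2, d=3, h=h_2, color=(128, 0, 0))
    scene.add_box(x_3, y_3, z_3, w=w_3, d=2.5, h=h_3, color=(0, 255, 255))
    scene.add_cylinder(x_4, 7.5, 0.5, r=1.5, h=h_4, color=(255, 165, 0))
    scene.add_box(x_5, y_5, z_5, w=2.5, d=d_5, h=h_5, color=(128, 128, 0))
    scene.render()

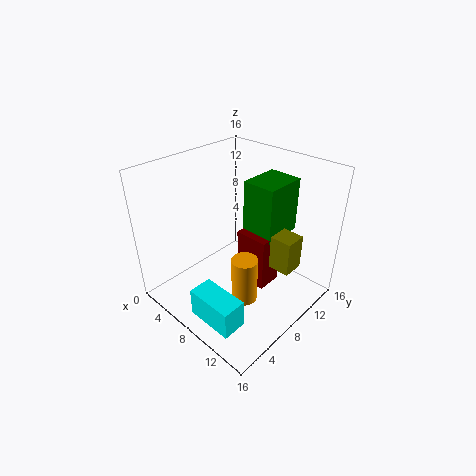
x_1 = 6.5
y_1 = 10.5
z_1 = 7
w_1 = 4
d_1 = 5
x_2 = 6.5
y_2 = 9.5
z_2 = 1
w_2 = 4
h_2 = 6.5
x_3 = 8.5
y_3 = 0.5
z_3 = 2.5
w_3 = 5
h_3 = 3
x_4 = 9.5
h_4 = 5.5
x_5 = 11
y_5 = 10
z_5 = 4.5
d_5 = 2.5
h_5 = 4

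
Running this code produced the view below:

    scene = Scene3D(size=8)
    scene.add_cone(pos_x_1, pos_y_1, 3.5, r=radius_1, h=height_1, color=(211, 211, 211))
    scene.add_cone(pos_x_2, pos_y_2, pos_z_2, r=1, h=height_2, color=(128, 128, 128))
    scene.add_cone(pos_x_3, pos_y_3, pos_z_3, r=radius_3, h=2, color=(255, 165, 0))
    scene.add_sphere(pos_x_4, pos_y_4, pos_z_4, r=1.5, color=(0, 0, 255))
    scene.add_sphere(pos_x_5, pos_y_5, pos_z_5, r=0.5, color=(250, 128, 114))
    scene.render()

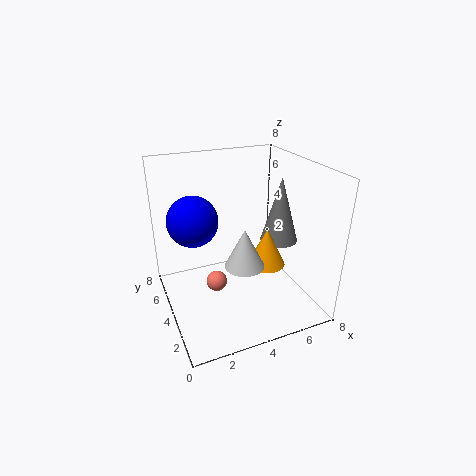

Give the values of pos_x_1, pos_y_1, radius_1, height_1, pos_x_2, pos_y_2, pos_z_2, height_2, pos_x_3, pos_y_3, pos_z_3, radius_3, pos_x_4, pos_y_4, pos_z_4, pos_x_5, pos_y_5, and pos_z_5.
pos_x_1 = 3.5, pos_y_1 = 2, radius_1 = 1, height_1 = 2, pos_x_2 = 6, pos_y_2 = 3, pos_z_2 = 4, height_2 = 3.5, pos_x_3 = 5, pos_y_3 = 2.5, pos_z_3 = 3, radius_3 = 1, pos_x_4 = 2, pos_y_4 = 6, pos_z_4 = 4.5, pos_x_5 = 2, pos_y_5 = 2, pos_z_5 = 3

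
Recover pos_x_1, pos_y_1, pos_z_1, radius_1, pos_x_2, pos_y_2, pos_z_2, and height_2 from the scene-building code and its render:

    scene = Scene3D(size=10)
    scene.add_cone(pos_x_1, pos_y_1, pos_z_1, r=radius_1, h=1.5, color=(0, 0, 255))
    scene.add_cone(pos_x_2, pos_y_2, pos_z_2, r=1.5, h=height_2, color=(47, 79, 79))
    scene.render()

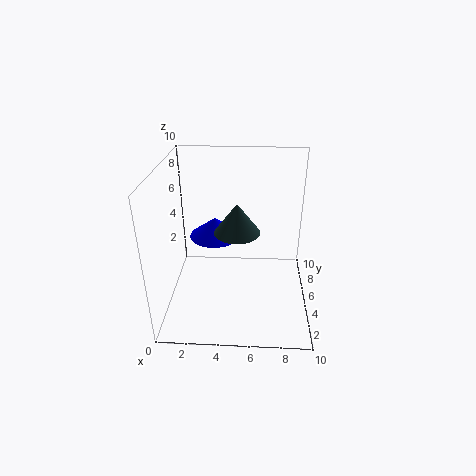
pos_x_1 = 3; pos_y_1 = 8; pos_z_1 = 3.5; radius_1 = 2; pos_x_2 = 5; pos_y_2 = 4; pos_z_2 = 6; height_2 = 2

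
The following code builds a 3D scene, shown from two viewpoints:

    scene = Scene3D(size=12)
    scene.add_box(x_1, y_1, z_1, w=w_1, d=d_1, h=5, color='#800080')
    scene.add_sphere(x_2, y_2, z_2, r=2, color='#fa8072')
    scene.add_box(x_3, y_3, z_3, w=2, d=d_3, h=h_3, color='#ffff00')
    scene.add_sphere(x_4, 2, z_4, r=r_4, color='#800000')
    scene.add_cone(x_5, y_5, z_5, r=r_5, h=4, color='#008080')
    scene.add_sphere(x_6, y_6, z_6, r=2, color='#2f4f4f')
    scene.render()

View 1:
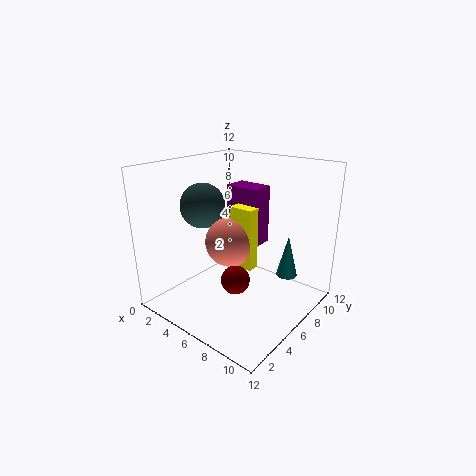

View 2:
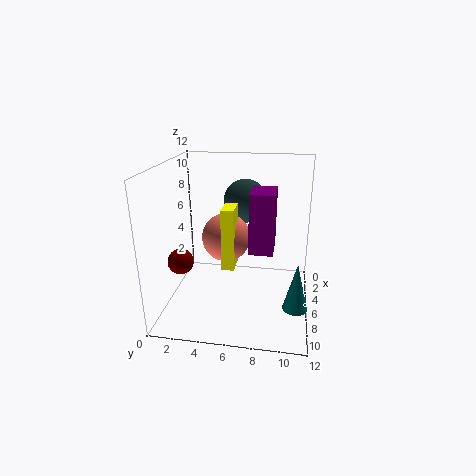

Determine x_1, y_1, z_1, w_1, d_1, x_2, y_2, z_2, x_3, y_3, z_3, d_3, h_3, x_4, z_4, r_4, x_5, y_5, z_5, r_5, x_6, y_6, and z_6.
x_1 = 4; y_1 = 7; z_1 = 5; w_1 = 3; d_1 = 2; x_2 = 6; y_2 = 5; z_2 = 6; x_3 = 6; y_3 = 5; z_3 = 4; d_3 = 1; h_3 = 5; x_4 = 9; z_4 = 5; r_4 = 1; x_5 = 8; y_5 = 11; z_5 = 1; r_5 = 1; x_6 = 2; y_6 = 6; z_6 = 8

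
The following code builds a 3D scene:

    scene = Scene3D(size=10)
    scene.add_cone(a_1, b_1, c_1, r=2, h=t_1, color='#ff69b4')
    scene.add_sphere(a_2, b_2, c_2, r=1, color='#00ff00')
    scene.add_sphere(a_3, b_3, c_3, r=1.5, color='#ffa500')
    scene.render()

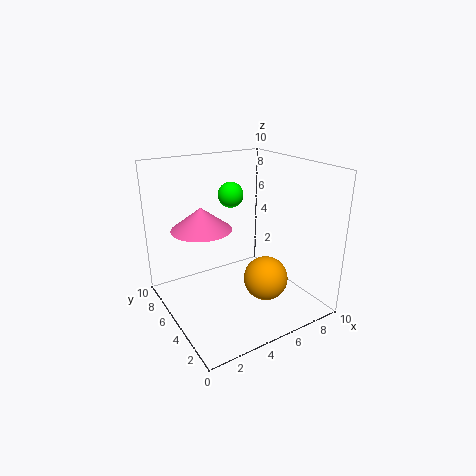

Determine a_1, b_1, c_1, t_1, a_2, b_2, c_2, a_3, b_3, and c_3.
a_1 = 2.5, b_1 = 5.5, c_1 = 6, t_1 = 1.5, a_2 = 6.5, b_2 = 8.5, c_2 = 7, a_3 = 6, b_3 = 3, c_3 = 2.5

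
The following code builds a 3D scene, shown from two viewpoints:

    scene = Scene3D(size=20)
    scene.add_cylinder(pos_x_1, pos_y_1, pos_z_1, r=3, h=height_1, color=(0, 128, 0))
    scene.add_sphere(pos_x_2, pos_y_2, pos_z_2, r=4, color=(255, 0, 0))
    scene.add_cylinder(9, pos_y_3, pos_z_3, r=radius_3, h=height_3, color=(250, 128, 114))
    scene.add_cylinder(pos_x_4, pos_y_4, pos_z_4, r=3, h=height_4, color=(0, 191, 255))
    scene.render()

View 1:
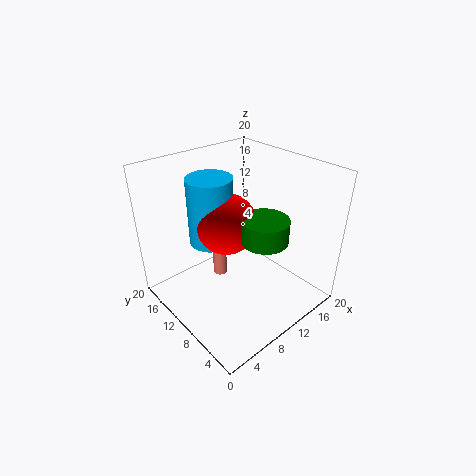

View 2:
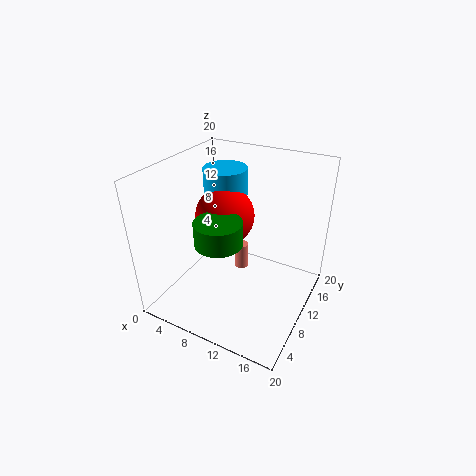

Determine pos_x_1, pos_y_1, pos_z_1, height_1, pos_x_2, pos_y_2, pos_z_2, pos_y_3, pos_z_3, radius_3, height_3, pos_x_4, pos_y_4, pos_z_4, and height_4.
pos_x_1 = 10
pos_y_1 = 5
pos_z_1 = 12
height_1 = 3
pos_x_2 = 8
pos_y_2 = 10
pos_z_2 = 13
pos_y_3 = 13
pos_z_3 = 3
radius_3 = 1
height_3 = 4
pos_x_4 = 7
pos_y_4 = 12
pos_z_4 = 10
height_4 = 9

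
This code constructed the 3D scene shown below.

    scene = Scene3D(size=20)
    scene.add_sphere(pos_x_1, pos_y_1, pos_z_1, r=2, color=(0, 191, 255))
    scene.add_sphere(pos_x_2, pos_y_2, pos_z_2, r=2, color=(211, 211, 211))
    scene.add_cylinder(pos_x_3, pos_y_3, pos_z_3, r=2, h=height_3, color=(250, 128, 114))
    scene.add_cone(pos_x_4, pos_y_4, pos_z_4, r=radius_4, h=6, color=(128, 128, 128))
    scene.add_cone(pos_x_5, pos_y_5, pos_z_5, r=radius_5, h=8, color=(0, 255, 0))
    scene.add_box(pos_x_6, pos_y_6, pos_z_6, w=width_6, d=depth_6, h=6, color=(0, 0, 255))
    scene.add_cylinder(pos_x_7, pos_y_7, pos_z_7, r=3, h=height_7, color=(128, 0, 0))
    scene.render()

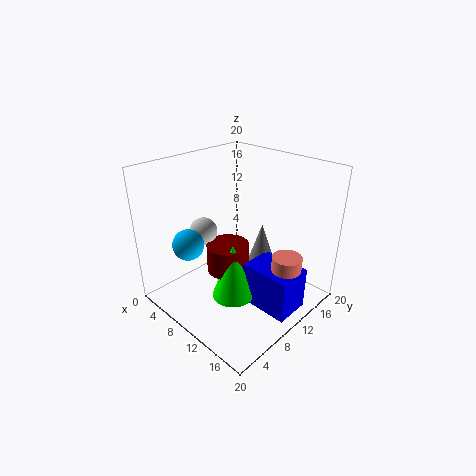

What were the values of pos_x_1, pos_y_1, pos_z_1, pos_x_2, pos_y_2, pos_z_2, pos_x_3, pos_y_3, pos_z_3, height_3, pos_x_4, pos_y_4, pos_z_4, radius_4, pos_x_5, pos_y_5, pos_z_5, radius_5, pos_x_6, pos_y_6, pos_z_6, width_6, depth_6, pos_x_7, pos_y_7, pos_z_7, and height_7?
pos_x_1 = 8; pos_y_1 = 3; pos_z_1 = 11; pos_x_2 = 5; pos_y_2 = 8; pos_z_2 = 10; pos_x_3 = 17; pos_y_3 = 12; pos_z_3 = 5; height_3 = 4; pos_x_4 = 11; pos_y_4 = 14; pos_z_4 = 5; radius_4 = 2; pos_x_5 = 11; pos_y_5 = 8; pos_z_5 = 2; radius_5 = 3; pos_x_6 = 12; pos_y_6 = 9; pos_z_6 = 1; width_6 = 7; depth_6 = 5; pos_x_7 = 9; pos_y_7 = 9; pos_z_7 = 5; height_7 = 4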